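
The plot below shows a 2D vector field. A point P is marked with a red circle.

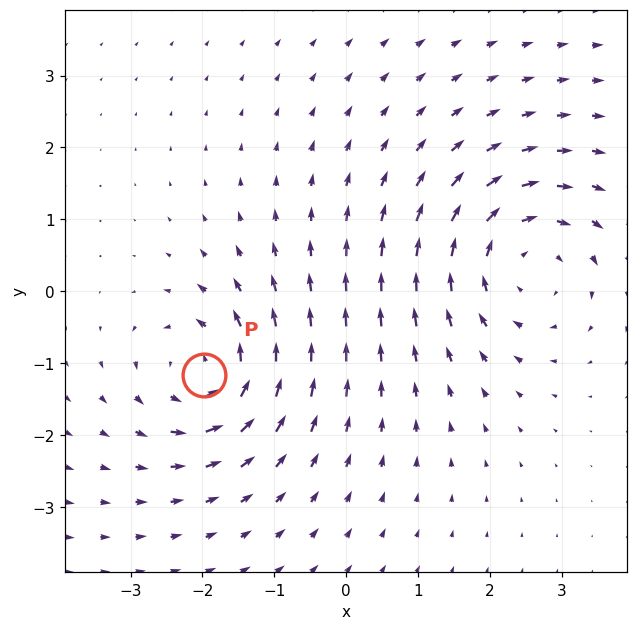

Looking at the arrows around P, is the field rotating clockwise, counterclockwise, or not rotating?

Near P at (-2.0, -1.2) the arrows circulate counterclockwise. The curl (z-component) there is about +4; positive curl means counterclockwise rotation.

counterclockwise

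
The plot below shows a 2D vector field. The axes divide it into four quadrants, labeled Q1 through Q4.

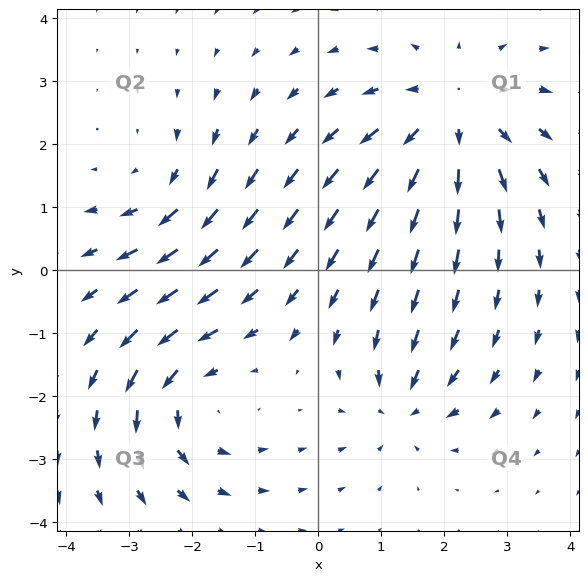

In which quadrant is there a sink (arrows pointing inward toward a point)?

Q4

The sink sits at approximately (1.3, -2.2), which lies in quadrant Q4. The divergence there is about -4, negative as expected for a sink.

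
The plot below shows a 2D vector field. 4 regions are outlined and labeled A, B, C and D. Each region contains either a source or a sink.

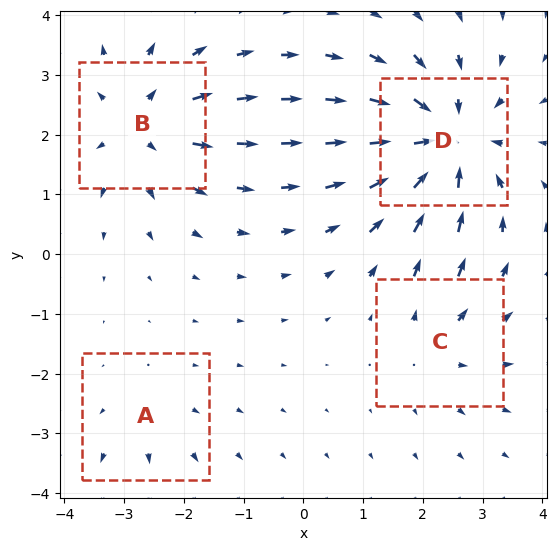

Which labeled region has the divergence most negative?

D

Divergence at each region's feature centre — A: about +2, B: about +5, C: about +3, D: about -7. Region D is most negative.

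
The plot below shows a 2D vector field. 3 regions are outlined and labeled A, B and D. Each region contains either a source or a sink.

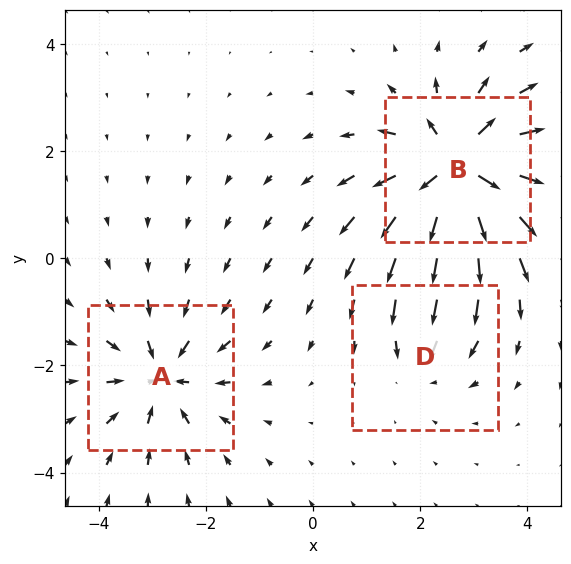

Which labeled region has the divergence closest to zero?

Divergence at each region's feature centre — A: about -4, B: about +5, D: about -2. Region D is closest to zero.

D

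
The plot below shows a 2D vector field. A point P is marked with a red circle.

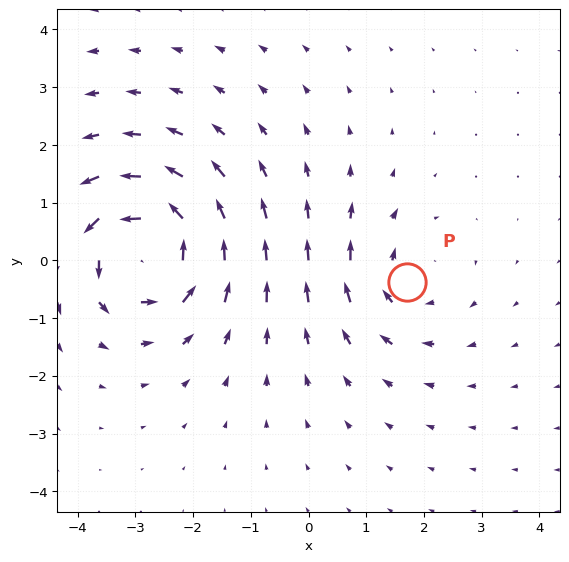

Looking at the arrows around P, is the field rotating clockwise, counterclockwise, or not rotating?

Near P at (1.7, -0.4) the arrows circulate clockwise. The curl (z-component) there is about -3; negative curl means clockwise rotation.

clockwise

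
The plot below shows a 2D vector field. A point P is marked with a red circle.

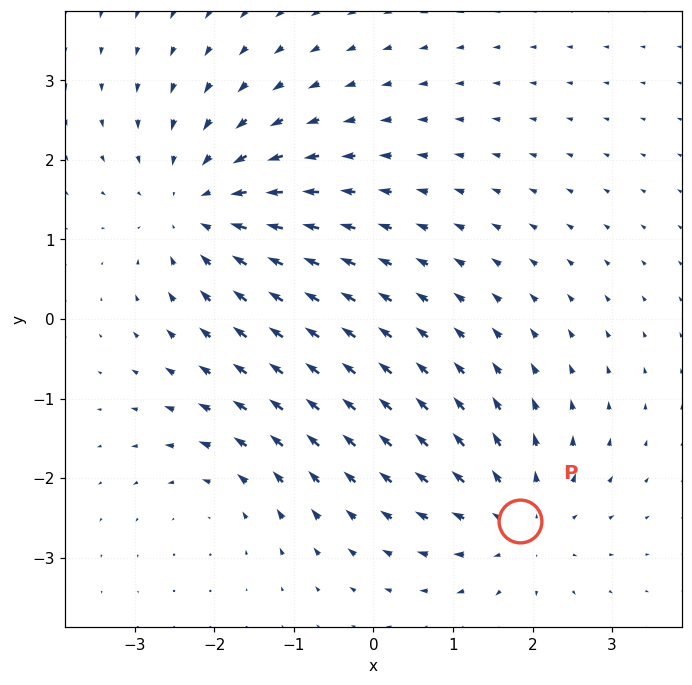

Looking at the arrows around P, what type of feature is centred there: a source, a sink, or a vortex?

At P (1.8, -2.5) the arrows spread outward. Divergence about +4, curl ≈0 — positive divergence with near-zero curl is a source.

source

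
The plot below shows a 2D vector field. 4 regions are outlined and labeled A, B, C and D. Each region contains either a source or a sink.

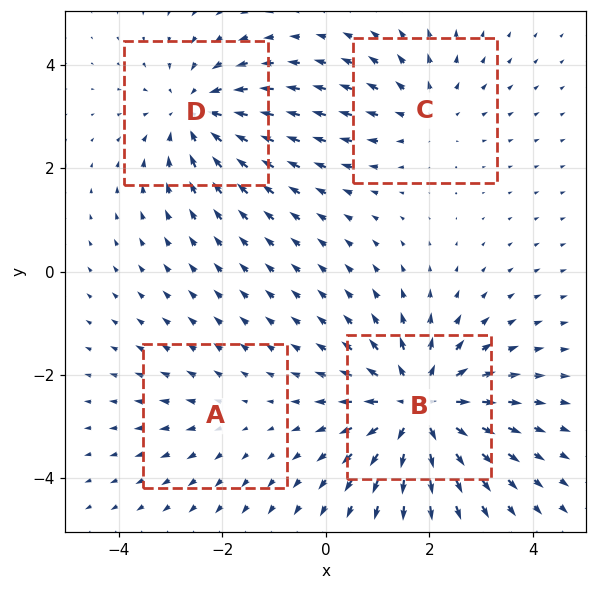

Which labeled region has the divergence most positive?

B

Divergence at each region's feature centre — A: about +2, B: about +7, C: about +3, D: about -5. Region B is most positive.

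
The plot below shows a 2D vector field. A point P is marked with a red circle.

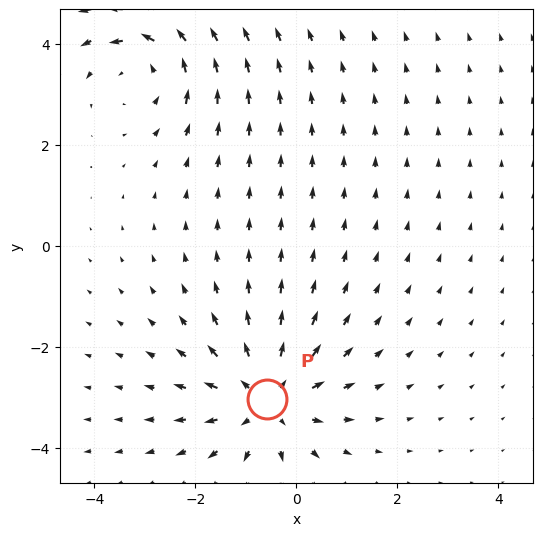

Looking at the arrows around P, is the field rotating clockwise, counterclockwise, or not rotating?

Near P at (-0.6, -3.0) the arrows show no circulation. The curl there is ≈0.

not rotating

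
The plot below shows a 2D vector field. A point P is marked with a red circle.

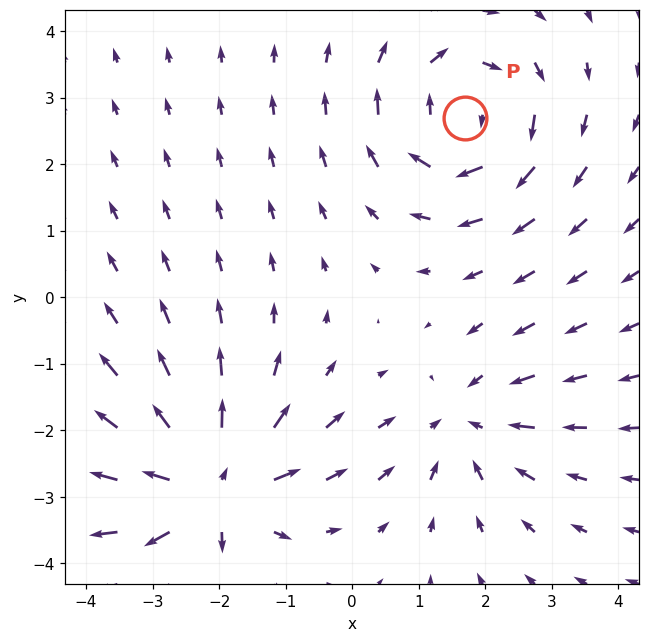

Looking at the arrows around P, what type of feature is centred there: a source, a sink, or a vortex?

At P (1.7, 2.7) the arrows circulate clockwise. Divergence ≈0, curl about -4 — near-zero divergence with nonzero curl is a vortex.

vortex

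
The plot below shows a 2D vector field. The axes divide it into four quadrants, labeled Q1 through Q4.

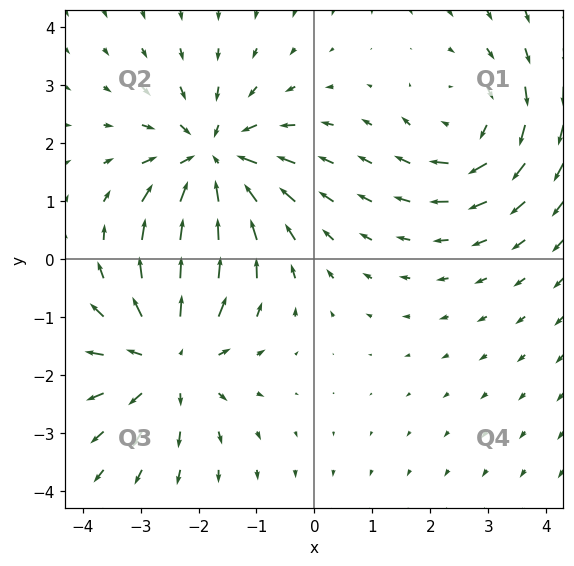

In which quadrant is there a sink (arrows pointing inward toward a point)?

Q2

The sink sits at approximately (-1.8, 1.7), which lies in quadrant Q2. The divergence there is about -4, negative as expected for a sink.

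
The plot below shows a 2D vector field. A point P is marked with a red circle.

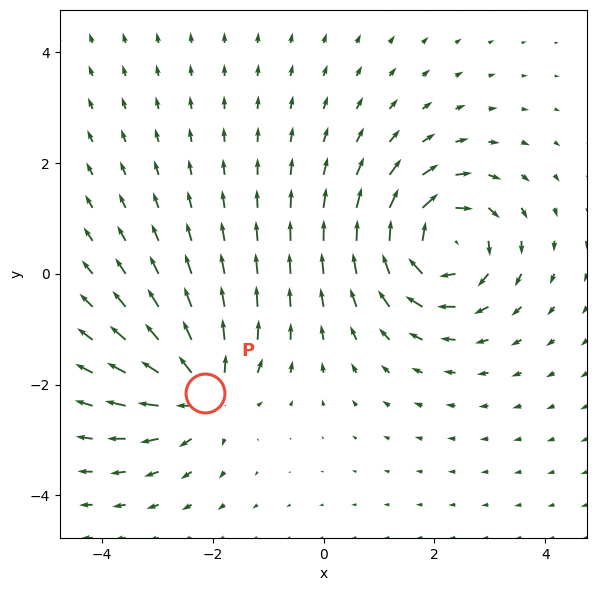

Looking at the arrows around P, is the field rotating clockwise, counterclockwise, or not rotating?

Near P at (-2.1, -2.2) the arrows show no circulation. The curl there is ≈0.

not rotating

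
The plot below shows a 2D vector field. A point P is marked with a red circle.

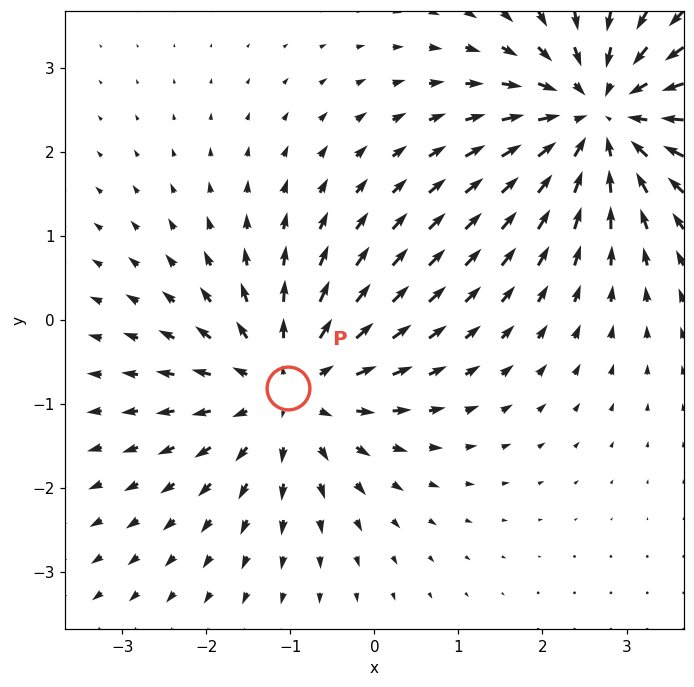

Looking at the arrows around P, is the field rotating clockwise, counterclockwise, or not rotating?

not rotating

Near P at (-1.0, -0.8) the arrows show no circulation. The curl there is ≈0.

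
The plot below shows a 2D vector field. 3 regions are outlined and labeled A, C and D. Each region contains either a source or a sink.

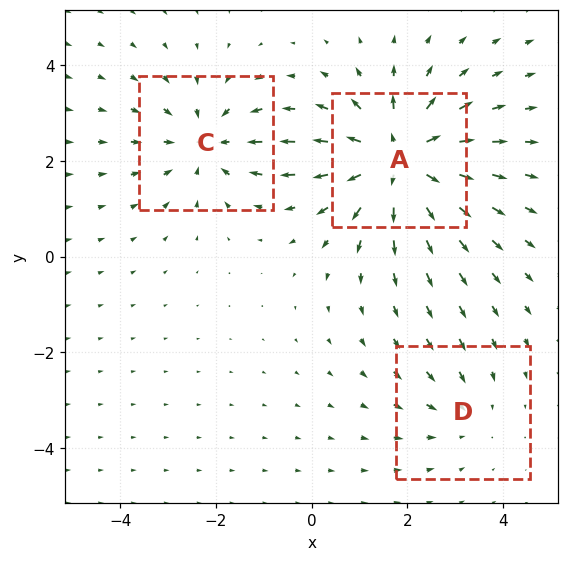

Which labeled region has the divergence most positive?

Divergence at each region's feature centre — A: about +4, C: about -3, D: about -2. Region A is most positive.

A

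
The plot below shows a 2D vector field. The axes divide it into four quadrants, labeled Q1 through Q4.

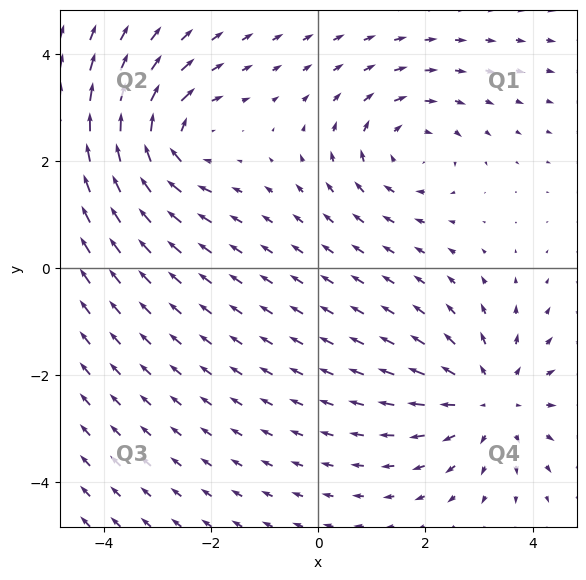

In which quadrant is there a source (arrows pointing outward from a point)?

Q4

The source sits at approximately (3.2, -2.5), which lies in quadrant Q4. The divergence there is about +4, positive as expected for a source.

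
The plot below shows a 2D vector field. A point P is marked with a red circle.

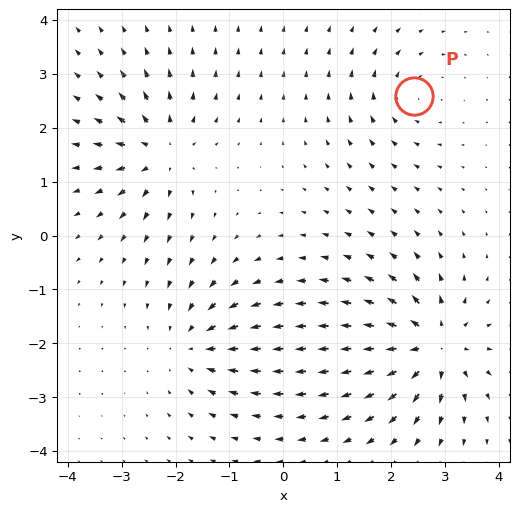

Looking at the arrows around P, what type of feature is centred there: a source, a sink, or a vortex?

vortex

At P (2.4, 2.6) the arrows circulate clockwise. Divergence ≈0, curl about -3 — near-zero divergence with nonzero curl is a vortex.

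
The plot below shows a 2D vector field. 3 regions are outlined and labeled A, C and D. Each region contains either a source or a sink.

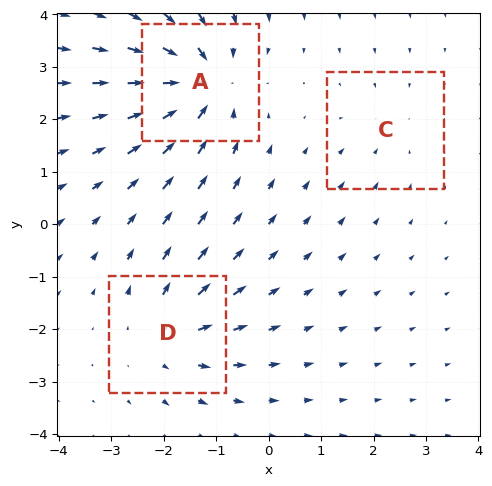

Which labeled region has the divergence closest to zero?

Divergence at each region's feature centre — A: about -5, C: about -2, D: about +3. Region C is closest to zero.

C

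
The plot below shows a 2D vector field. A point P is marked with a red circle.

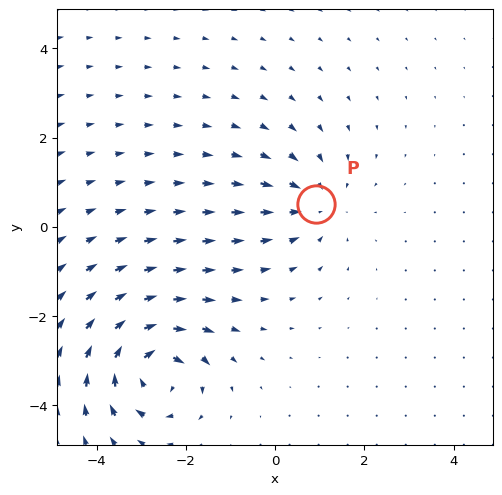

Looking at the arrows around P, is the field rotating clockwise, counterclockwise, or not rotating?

Near P at (0.9, 0.5) the arrows show no circulation. The curl there is ≈0.

not rotating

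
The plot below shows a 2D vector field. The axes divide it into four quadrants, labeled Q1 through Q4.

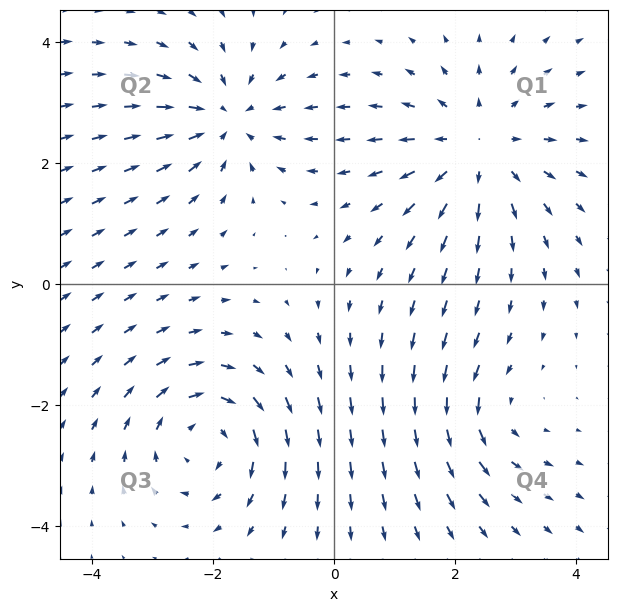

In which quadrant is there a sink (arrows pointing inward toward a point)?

Q2

The sink sits at approximately (-1.7, 2.7), which lies in quadrant Q2. The divergence there is about -4, negative as expected for a sink.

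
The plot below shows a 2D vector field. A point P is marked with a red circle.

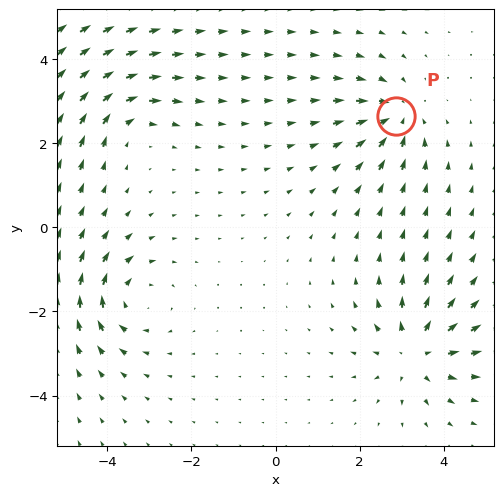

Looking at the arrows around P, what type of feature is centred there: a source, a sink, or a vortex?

sink

At P (2.9, 2.6) the arrows converge inward. Divergence about -4, curl ≈0 — negative divergence with near-zero curl is a sink.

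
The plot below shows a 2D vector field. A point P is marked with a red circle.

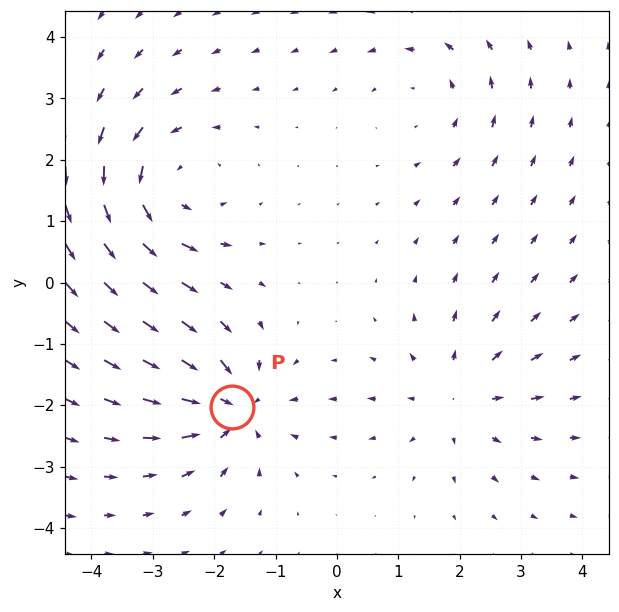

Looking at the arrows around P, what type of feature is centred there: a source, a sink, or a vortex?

sink

At P (-1.7, -2.0) the arrows converge inward. Divergence about -5, curl ≈0 — negative divergence with near-zero curl is a sink.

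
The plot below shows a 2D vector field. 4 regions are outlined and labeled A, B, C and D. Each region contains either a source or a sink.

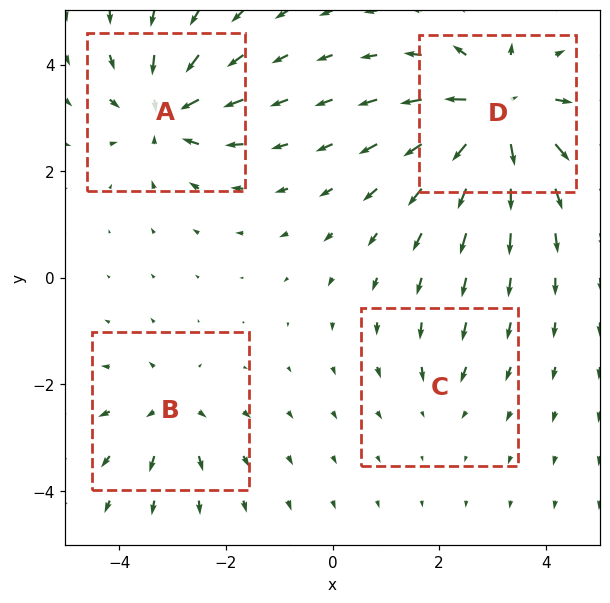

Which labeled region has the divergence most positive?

D

Divergence at each region's feature centre — A: about -6, B: about +4, C: about -2, D: about +9. Region D is most positive.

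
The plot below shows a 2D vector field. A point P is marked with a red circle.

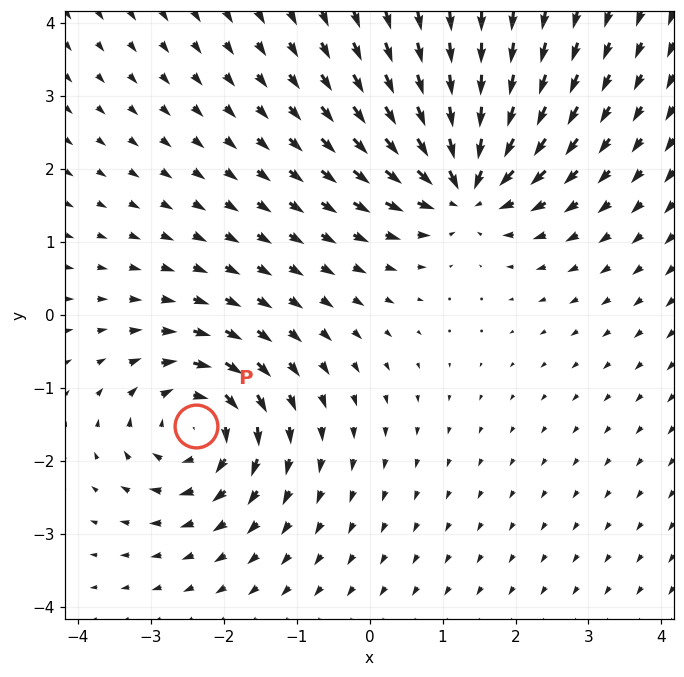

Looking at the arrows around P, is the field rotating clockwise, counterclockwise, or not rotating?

Near P at (-2.4, -1.5) the arrows circulate clockwise. The curl (z-component) there is about -4; negative curl means clockwise rotation.

clockwise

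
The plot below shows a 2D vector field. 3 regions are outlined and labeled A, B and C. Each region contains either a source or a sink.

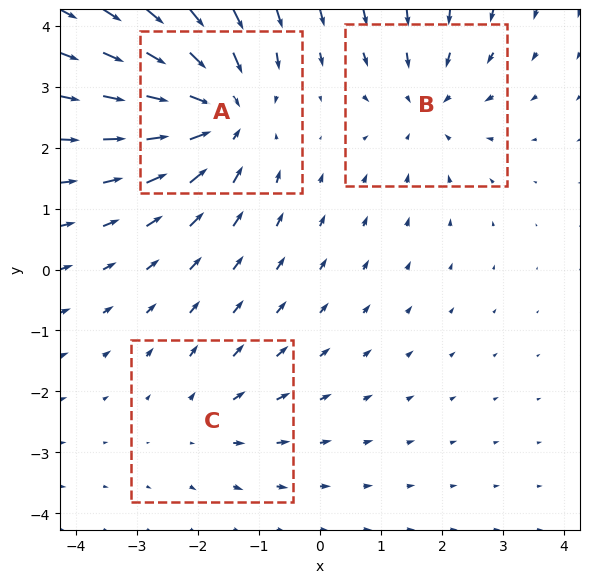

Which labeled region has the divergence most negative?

A

Divergence at each region's feature centre — A: about -5, B: about -3, C: about +2. Region A is most negative.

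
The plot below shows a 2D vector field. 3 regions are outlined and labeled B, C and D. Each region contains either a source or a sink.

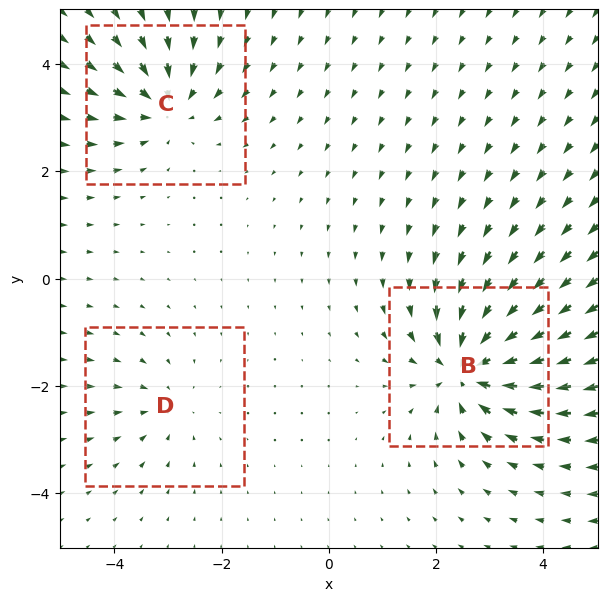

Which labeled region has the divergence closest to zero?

Divergence at each region's feature centre — B: about -6, C: about -4, D: about -2. Region D is closest to zero.

D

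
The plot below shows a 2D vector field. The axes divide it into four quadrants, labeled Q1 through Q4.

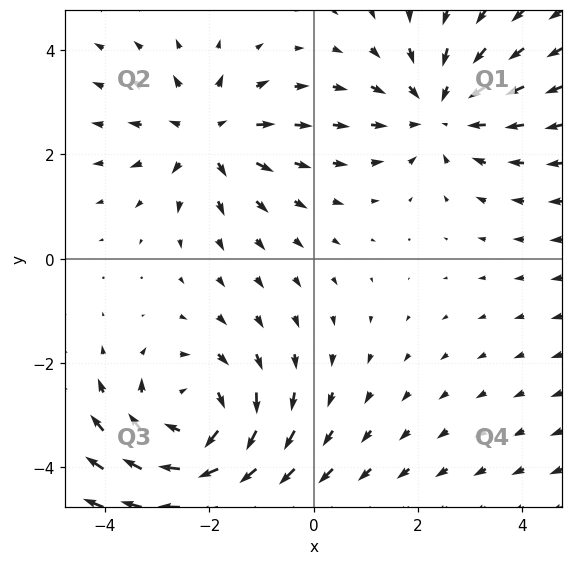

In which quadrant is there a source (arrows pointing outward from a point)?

Q2

The source sits at approximately (-2.0, 2.4), which lies in quadrant Q2. The divergence there is about +3, positive as expected for a source.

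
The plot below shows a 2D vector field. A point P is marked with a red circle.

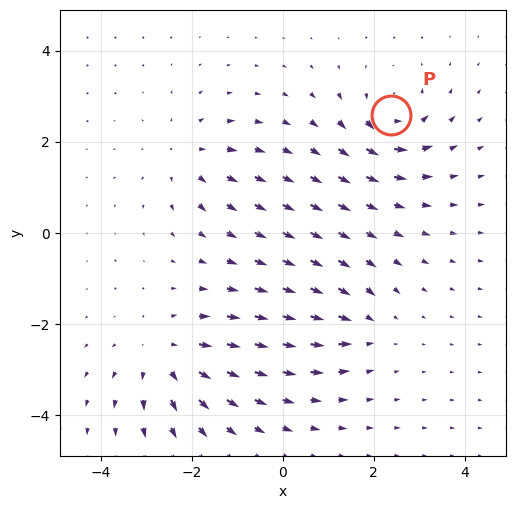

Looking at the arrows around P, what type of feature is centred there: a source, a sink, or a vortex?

vortex

At P (2.4, 2.6) the arrows circulate counterclockwise. Divergence ≈0, curl about +5 — near-zero divergence with nonzero curl is a vortex.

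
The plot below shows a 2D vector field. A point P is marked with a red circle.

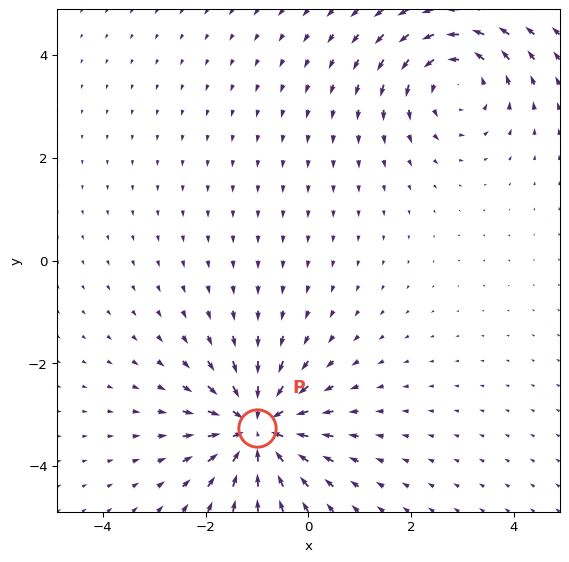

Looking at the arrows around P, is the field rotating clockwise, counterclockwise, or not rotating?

not rotating

Near P at (-1.0, -3.2) the arrows show no circulation. The curl there is ≈0.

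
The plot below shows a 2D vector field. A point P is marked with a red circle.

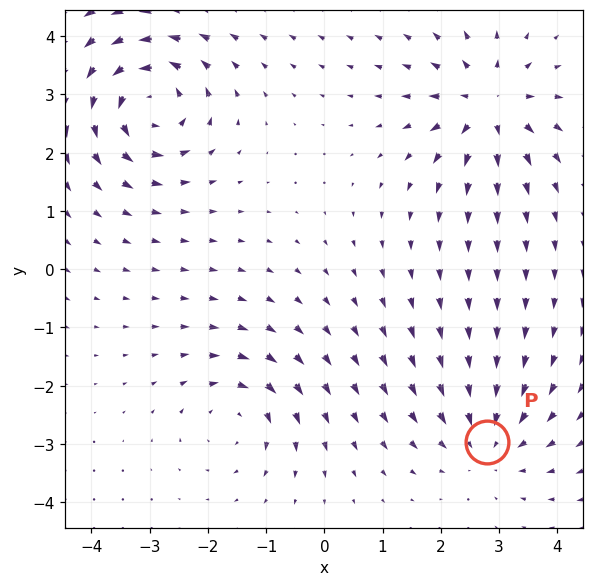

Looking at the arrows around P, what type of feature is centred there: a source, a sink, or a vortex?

sink

At P (2.8, -3.0) the arrows converge inward. Divergence about -3, curl ≈0 — negative divergence with near-zero curl is a sink.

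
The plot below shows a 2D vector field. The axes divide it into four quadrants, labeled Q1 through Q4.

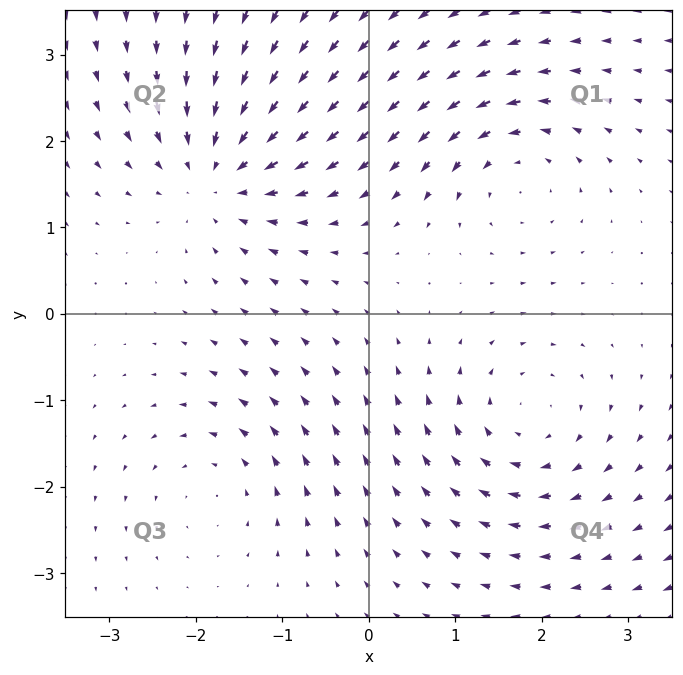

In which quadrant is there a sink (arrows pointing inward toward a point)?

Q2

The sink sits at approximately (-1.7, 1.6), which lies in quadrant Q2. The divergence there is about -4, negative as expected for a sink.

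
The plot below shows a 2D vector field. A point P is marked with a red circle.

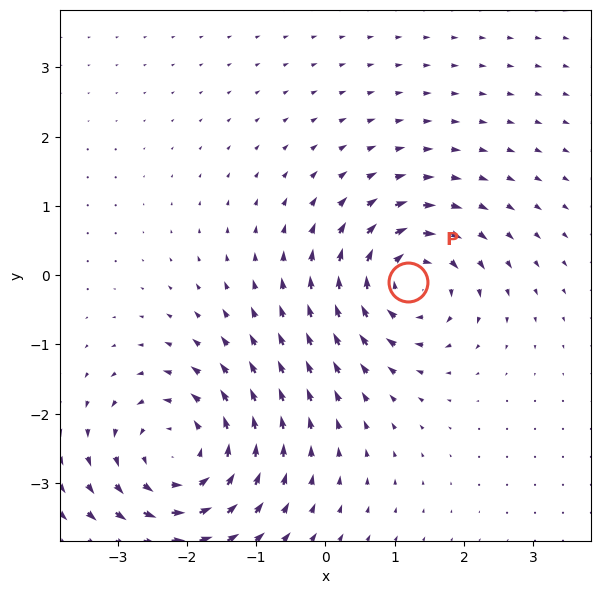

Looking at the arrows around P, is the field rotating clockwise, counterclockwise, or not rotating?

Near P at (1.2, -0.1) the arrows circulate clockwise. The curl (z-component) there is about -4; negative curl means clockwise rotation.

clockwise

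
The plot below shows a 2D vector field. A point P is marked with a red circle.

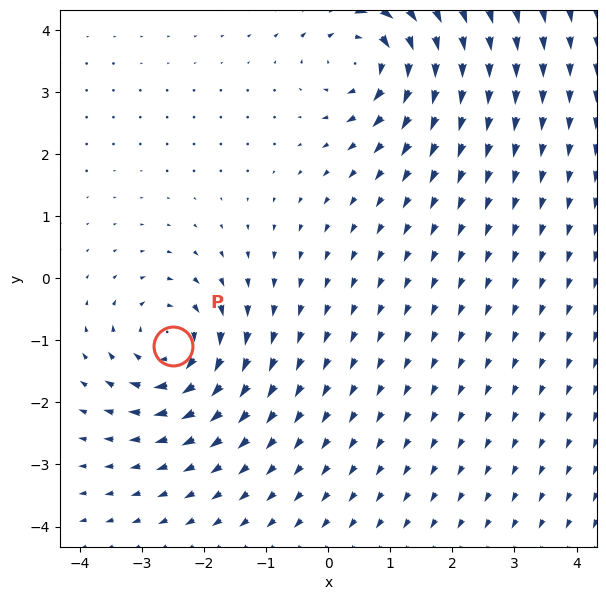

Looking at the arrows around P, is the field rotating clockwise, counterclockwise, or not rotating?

clockwise

Near P at (-2.5, -1.1) the arrows circulate clockwise. The curl (z-component) there is about -5; negative curl means clockwise rotation.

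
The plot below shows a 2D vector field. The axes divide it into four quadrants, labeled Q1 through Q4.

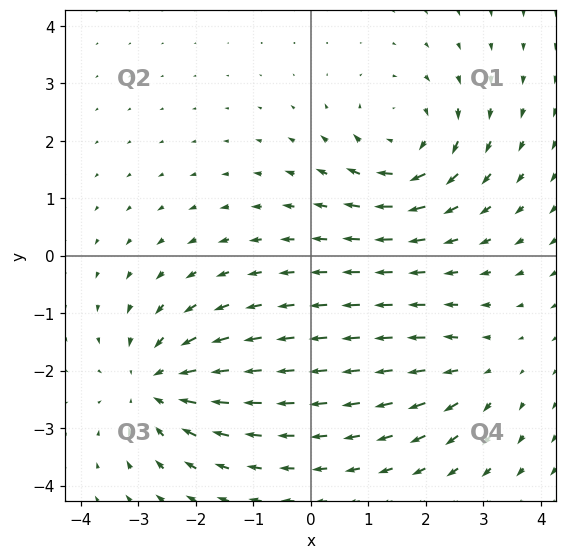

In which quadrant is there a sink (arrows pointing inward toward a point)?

Q3

The sink sits at approximately (-2.7, -2.2), which lies in quadrant Q3. The divergence there is about -5, negative as expected for a sink.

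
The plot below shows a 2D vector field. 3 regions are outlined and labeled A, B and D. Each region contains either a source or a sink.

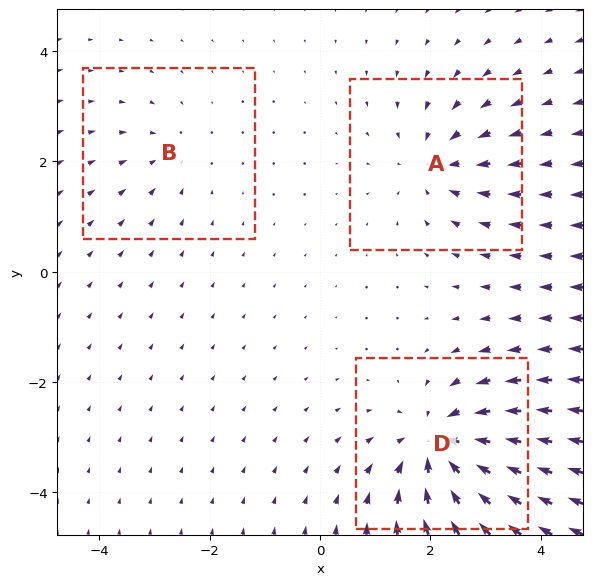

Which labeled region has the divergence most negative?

Divergence at each region's feature centre — A: about -4, B: about -2, D: about -6. Region D is most negative.

D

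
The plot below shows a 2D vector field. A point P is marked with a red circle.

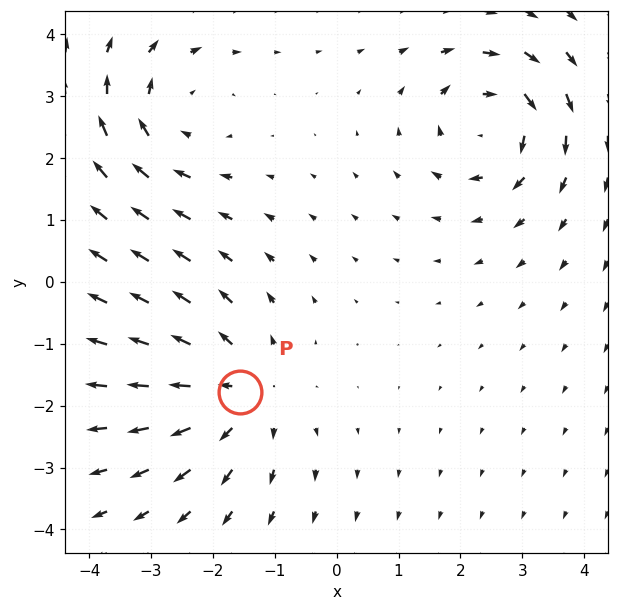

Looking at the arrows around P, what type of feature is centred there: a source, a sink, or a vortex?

source

At P (-1.6, -1.8) the arrows spread outward. Divergence about +3, curl ≈0 — positive divergence with near-zero curl is a source.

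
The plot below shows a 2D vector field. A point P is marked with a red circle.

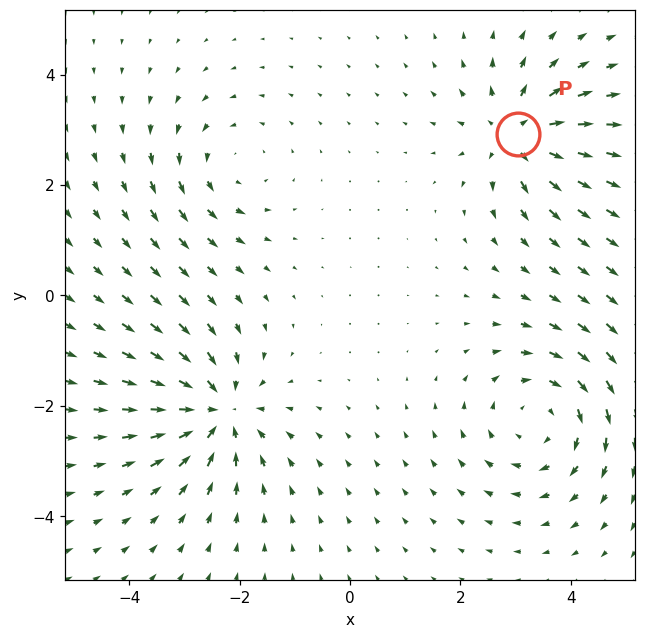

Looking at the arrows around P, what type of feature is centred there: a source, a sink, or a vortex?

At P (3.0, 2.9) the arrows spread outward. Divergence about +5, curl ≈0 — positive divergence with near-zero curl is a source.

source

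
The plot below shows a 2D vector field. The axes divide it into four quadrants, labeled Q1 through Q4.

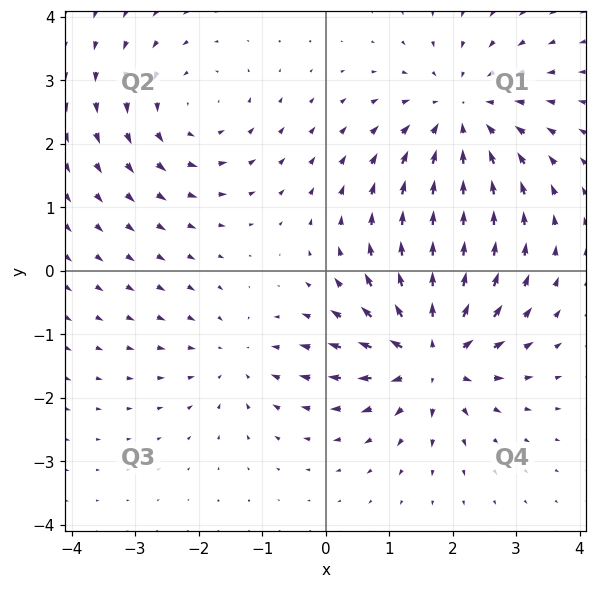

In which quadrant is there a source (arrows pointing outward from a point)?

The source sits at approximately (1.7, -1.3), which lies in quadrant Q4. The divergence there is about +6, positive as expected for a source.

Q4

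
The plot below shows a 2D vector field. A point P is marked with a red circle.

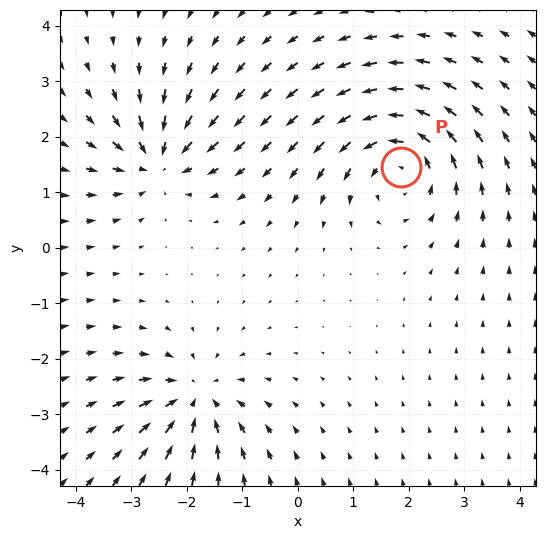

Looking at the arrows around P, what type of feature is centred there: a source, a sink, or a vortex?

vortex

At P (1.9, 1.5) the arrows circulate counterclockwise. Divergence ≈0, curl about +4 — near-zero divergence with nonzero curl is a vortex.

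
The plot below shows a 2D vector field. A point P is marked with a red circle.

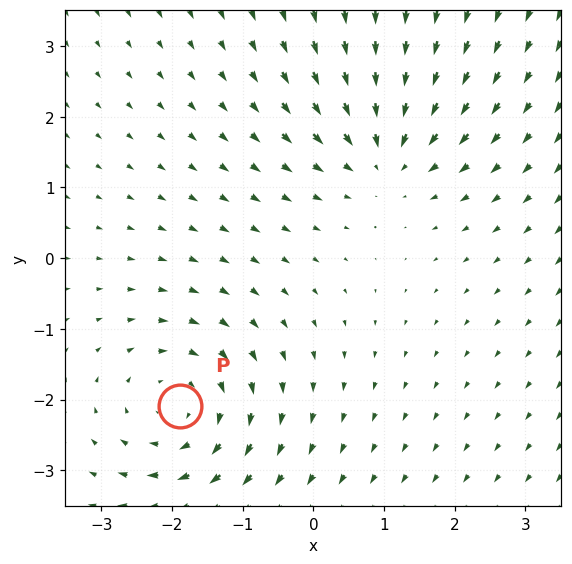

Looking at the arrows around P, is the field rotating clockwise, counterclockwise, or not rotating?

Near P at (-1.9, -2.1) the arrows circulate clockwise. The curl (z-component) there is about -3; negative curl means clockwise rotation.

clockwise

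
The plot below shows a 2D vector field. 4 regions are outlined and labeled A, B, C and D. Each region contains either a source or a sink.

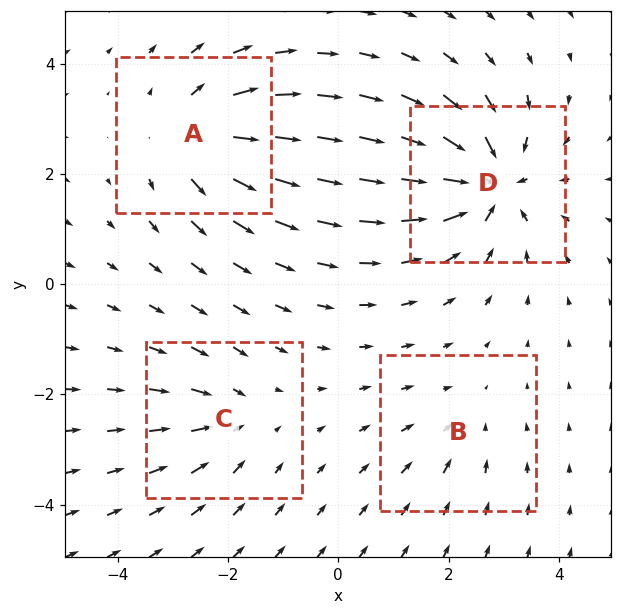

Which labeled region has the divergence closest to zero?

Divergence at each region's feature centre — A: about +5, B: about -2, C: about -3, D: about -7. Region B is closest to zero.

B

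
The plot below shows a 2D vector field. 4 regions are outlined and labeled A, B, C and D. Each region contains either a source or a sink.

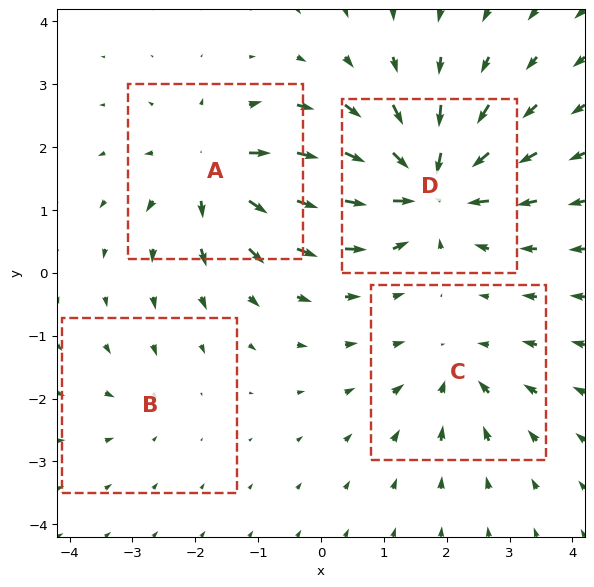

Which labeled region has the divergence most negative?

Divergence at each region's feature centre — A: about +6, B: about -2, C: about -4, D: about -8. Region D is most negative.

D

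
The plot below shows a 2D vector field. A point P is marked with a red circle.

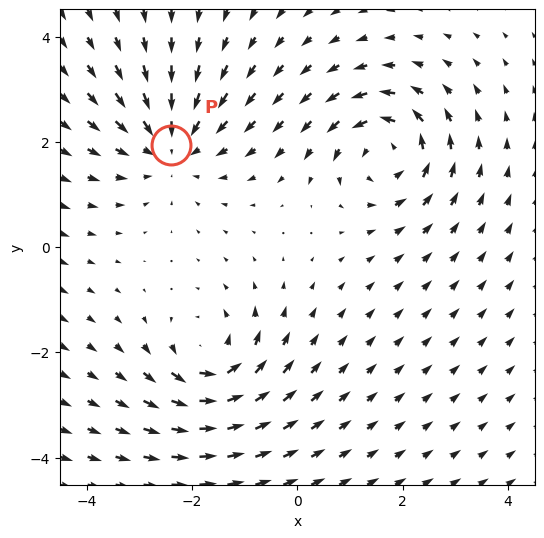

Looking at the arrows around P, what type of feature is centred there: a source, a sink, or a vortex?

sink

At P (-2.4, 1.9) the arrows converge inward. Divergence about -3, curl ≈0 — negative divergence with near-zero curl is a sink.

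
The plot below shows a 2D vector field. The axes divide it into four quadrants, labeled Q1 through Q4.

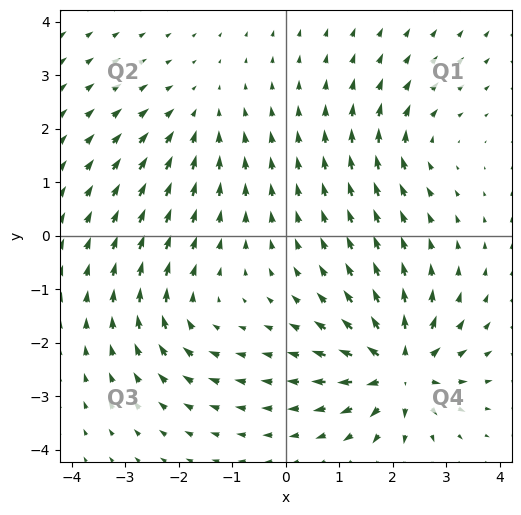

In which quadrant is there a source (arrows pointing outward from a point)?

The source sits at approximately (2.1, -2.5), which lies in quadrant Q4. The divergence there is about +6, positive as expected for a source.

Q4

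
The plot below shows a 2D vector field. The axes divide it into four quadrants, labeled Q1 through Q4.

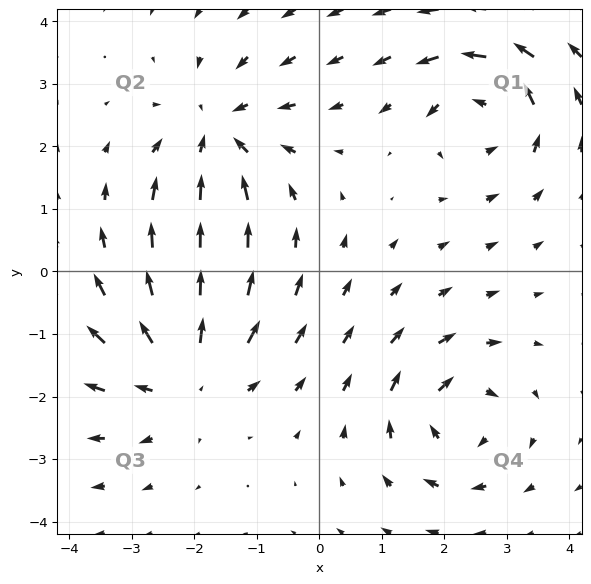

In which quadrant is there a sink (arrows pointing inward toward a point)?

The sink sits at approximately (-1.6, 2.2), which lies in quadrant Q2. The divergence there is about -4, negative as expected for a sink.

Q2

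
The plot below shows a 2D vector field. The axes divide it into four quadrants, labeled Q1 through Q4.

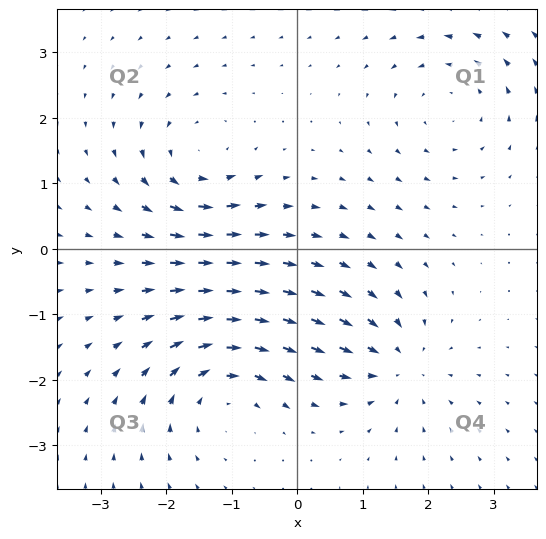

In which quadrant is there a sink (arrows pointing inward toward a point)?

The sink sits at approximately (1.5, -1.8), which lies in quadrant Q4. The divergence there is about -4, negative as expected for a sink.

Q4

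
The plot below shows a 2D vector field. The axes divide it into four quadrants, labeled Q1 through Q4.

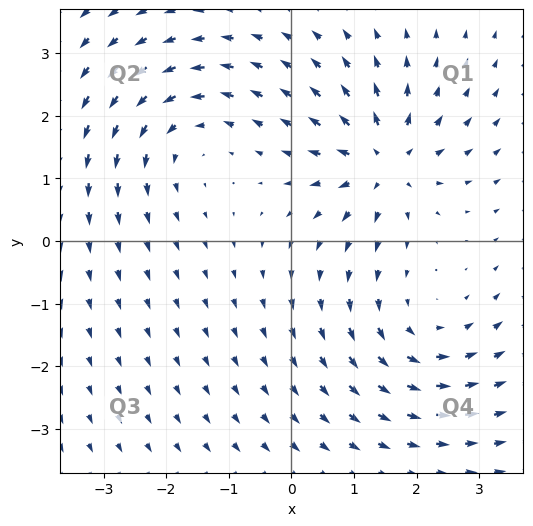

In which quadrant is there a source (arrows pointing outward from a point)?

The source sits at approximately (1.5, 1.3), which lies in quadrant Q1. The divergence there is about +5, positive as expected for a source.

Q1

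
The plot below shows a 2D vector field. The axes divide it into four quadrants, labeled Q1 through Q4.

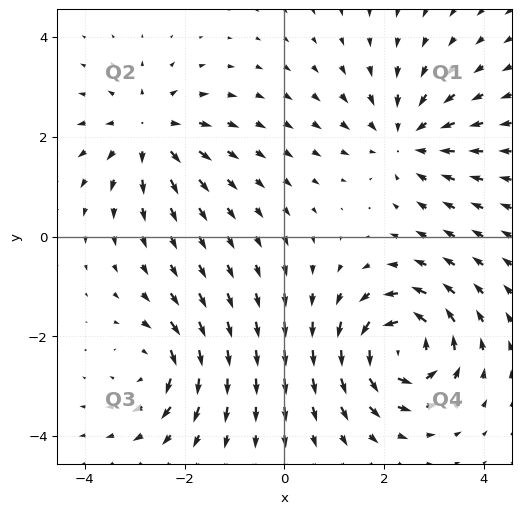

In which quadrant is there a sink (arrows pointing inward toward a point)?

Q1

The sink sits at approximately (2.4, 1.9), which lies in quadrant Q1. The divergence there is about -4, negative as expected for a sink.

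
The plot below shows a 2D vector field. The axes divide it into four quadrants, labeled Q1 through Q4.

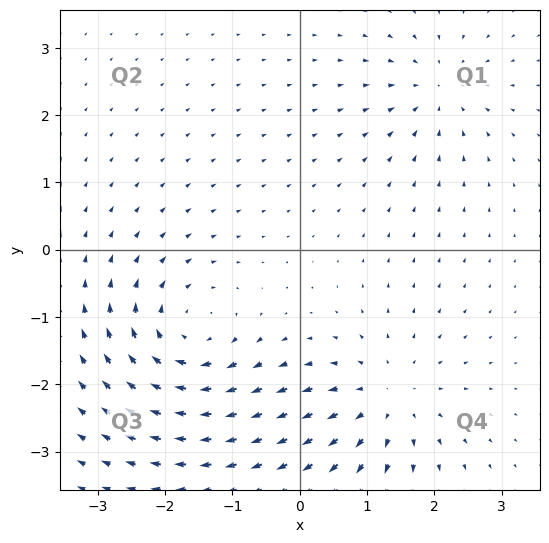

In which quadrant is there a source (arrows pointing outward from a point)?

Q4

The source sits at approximately (1.3, -2.2), which lies in quadrant Q4. The divergence there is about +4, positive as expected for a source.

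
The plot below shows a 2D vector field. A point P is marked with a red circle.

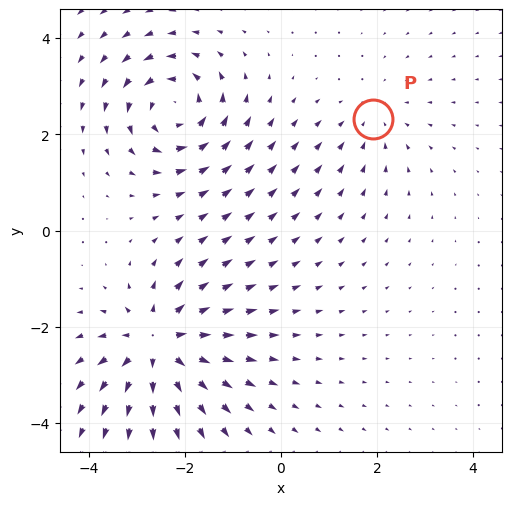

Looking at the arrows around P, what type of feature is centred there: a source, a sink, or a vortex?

At P (1.9, 2.3) the arrows converge inward. Divergence about -2, curl ≈0 — negative divergence with near-zero curl is a sink.

sink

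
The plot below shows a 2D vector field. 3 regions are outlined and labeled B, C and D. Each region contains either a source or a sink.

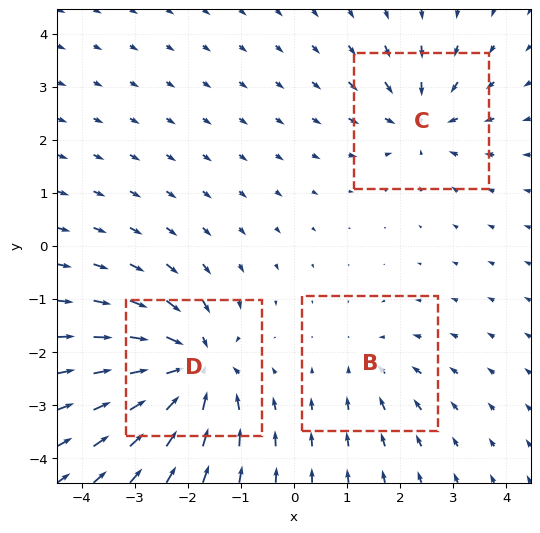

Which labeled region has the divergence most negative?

Divergence at each region's feature centre — B: about -2, C: about -3, D: about -5. Region D is most negative.

D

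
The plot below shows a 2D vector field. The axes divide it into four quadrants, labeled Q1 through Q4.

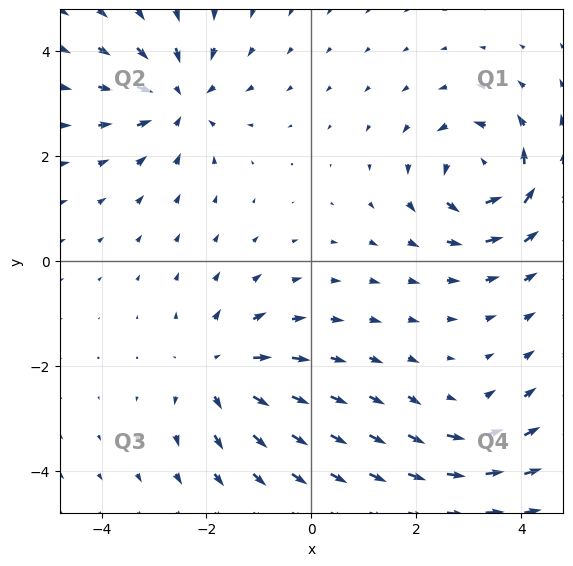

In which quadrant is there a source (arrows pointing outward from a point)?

The source sits at approximately (-1.8, -2.1), which lies in quadrant Q3. The divergence there is about +5, positive as expected for a source.

Q3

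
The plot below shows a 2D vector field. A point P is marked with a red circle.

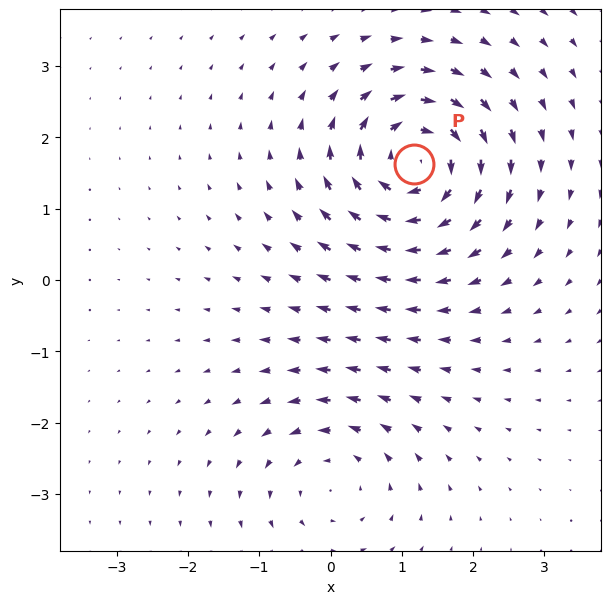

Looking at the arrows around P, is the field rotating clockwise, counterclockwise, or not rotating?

clockwise

Near P at (1.2, 1.6) the arrows circulate clockwise. The curl (z-component) there is about -6; negative curl means clockwise rotation.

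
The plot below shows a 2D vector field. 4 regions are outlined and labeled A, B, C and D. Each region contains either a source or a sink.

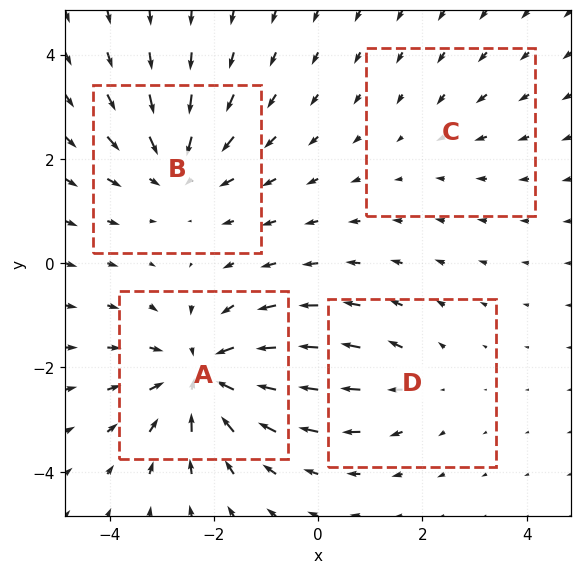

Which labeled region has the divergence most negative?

A

Divergence at each region's feature centre — A: about -6, B: about -4, C: about -2, D: about +3. Region A is most negative.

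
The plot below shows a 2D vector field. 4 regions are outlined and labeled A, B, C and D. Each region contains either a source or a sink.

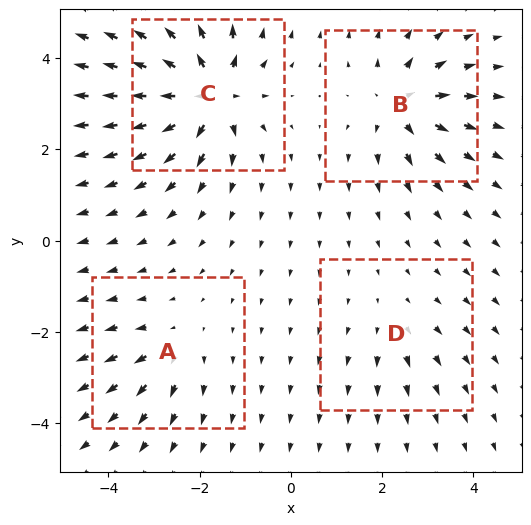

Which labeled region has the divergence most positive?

Divergence at each region's feature centre — A: about +4, B: about +6, C: about +10, D: about +3. Region C is most positive.

C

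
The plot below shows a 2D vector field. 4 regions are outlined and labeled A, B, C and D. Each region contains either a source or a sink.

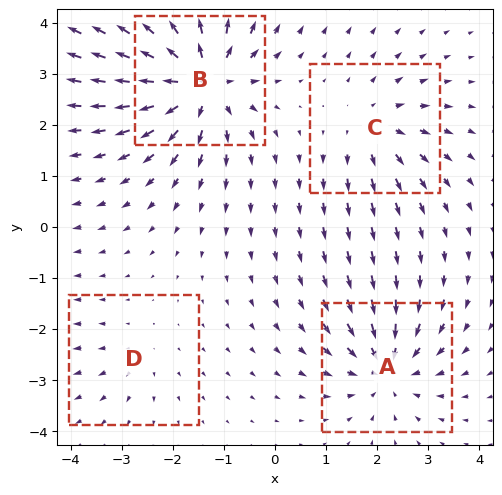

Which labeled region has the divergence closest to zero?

Divergence at each region's feature centre — A: about -5, B: about +8, C: about +4, D: about +2. Region D is closest to zero.

D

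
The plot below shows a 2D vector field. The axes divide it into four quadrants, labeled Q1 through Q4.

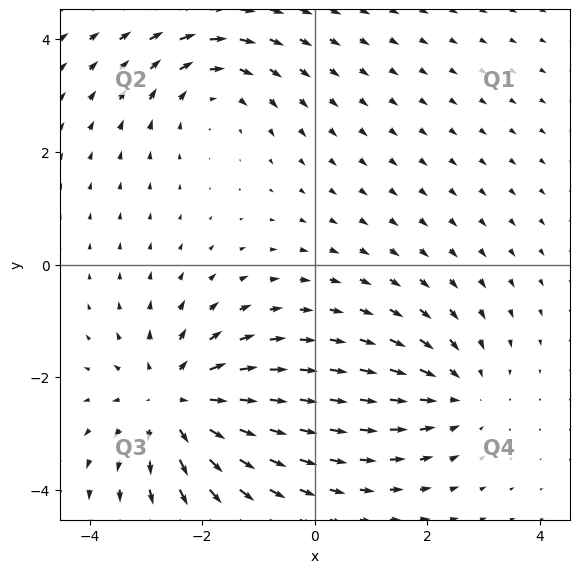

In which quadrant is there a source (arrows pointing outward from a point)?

Q3

The source sits at approximately (-2.5, -2.5), which lies in quadrant Q3. The divergence there is about +4, positive as expected for a source.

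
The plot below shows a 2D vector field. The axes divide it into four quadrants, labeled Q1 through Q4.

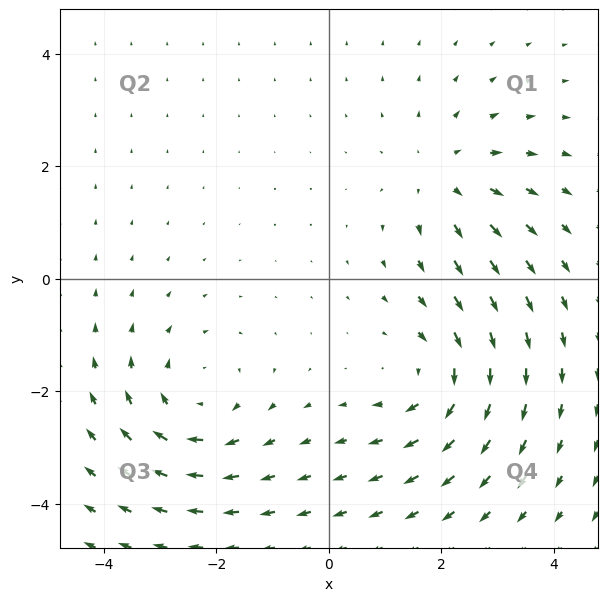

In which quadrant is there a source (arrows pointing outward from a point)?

The source sits at approximately (2.1, 1.8), which lies in quadrant Q1. The divergence there is about +3, positive as expected for a source.

Q1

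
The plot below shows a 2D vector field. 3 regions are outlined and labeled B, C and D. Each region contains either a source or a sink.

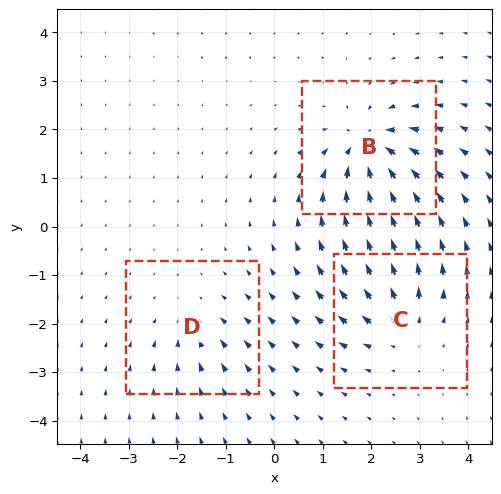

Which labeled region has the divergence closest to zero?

D

Divergence at each region's feature centre — B: about -6, C: about +4, D: about -3. Region D is closest to zero.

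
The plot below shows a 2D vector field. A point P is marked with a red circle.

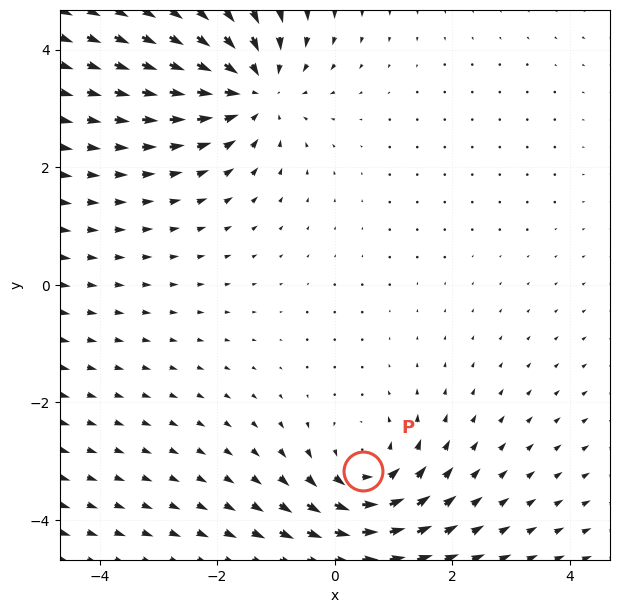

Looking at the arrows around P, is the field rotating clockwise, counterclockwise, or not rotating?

counterclockwise

Near P at (0.5, -3.2) the arrows circulate counterclockwise. The curl (z-component) there is about +3; positive curl means counterclockwise rotation.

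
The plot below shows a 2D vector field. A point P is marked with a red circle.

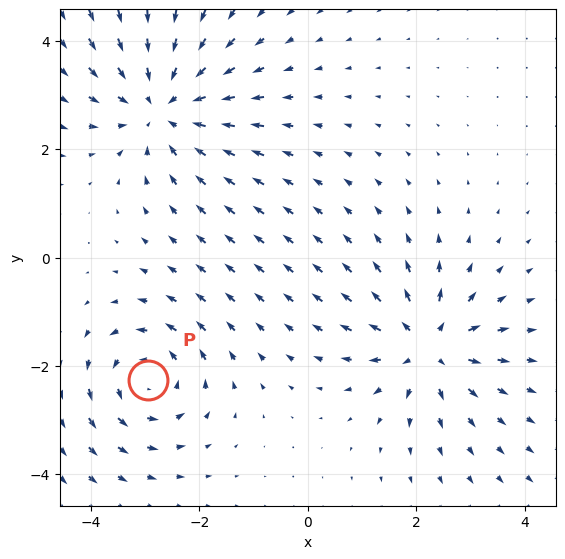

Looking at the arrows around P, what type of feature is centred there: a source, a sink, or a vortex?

At P (-3.0, -2.3) the arrows circulate counterclockwise. Divergence ≈0, curl about +4 — near-zero divergence with nonzero curl is a vortex.

vortex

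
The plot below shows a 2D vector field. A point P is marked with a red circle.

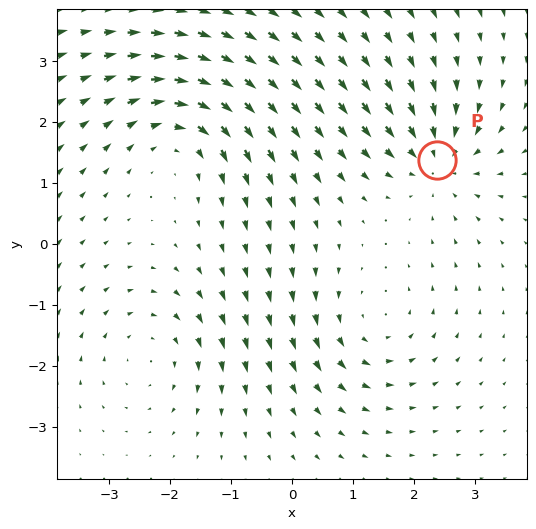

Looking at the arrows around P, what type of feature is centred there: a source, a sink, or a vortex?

sink

At P (2.4, 1.4) the arrows converge inward. Divergence about -3, curl ≈0 — negative divergence with near-zero curl is a sink.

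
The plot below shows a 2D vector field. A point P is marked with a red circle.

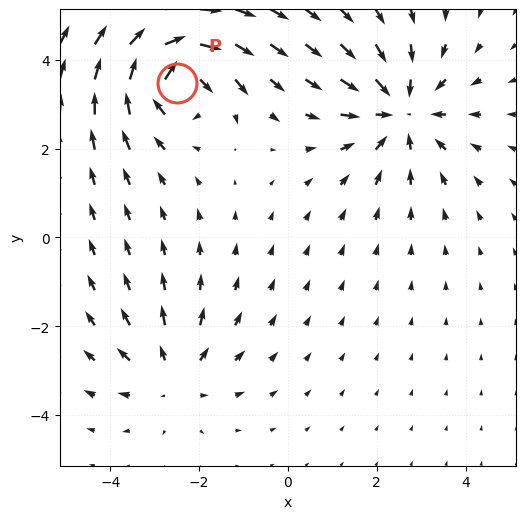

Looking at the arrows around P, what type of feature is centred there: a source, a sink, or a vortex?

vortex

At P (-2.5, 3.5) the arrows circulate clockwise. Divergence ≈0, curl about -6 — near-zero divergence with nonzero curl is a vortex.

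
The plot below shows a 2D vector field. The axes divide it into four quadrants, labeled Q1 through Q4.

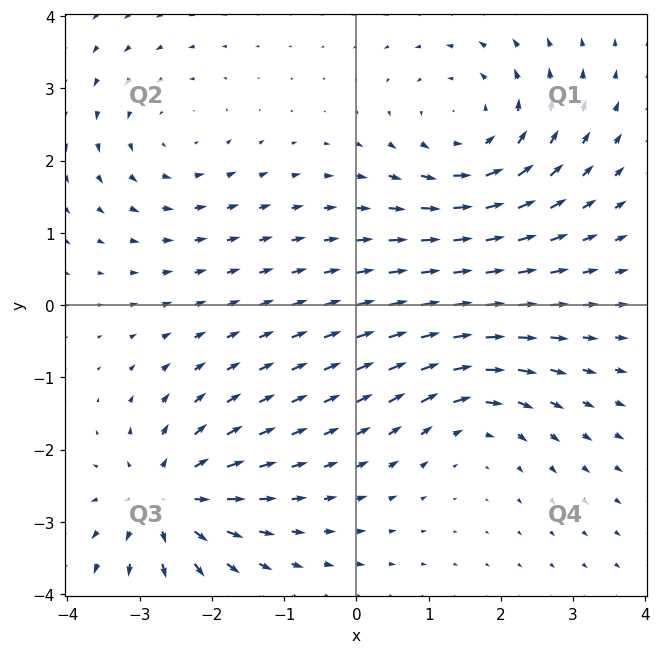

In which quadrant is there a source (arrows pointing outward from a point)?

Q3

The source sits at approximately (-2.6, -2.7), which lies in quadrant Q3. The divergence there is about +5, positive as expected for a source.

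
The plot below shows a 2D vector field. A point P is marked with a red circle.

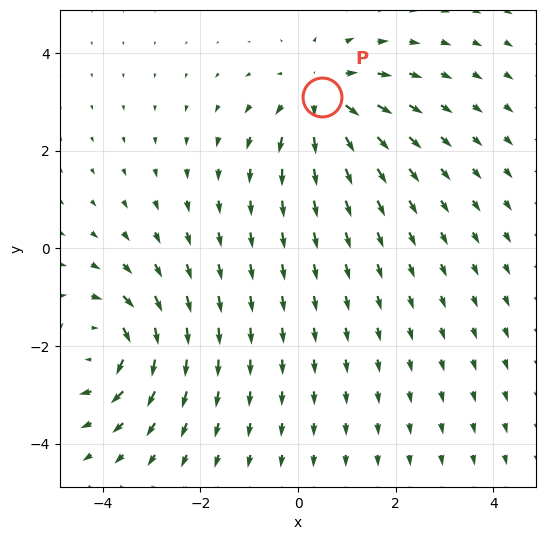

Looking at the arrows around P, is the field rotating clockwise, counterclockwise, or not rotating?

Near P at (0.5, 3.1) the arrows show no circulation. The curl there is ≈0.

not rotating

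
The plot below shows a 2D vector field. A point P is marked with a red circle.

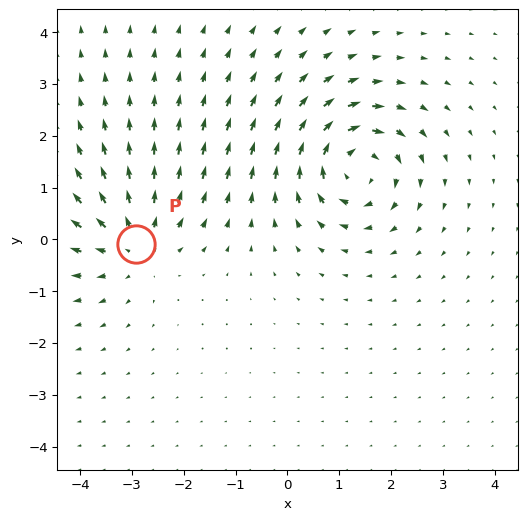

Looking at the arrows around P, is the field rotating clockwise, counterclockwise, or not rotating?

Near P at (-2.9, -0.1) the arrows show no circulation. The curl there is ≈0.

not rotating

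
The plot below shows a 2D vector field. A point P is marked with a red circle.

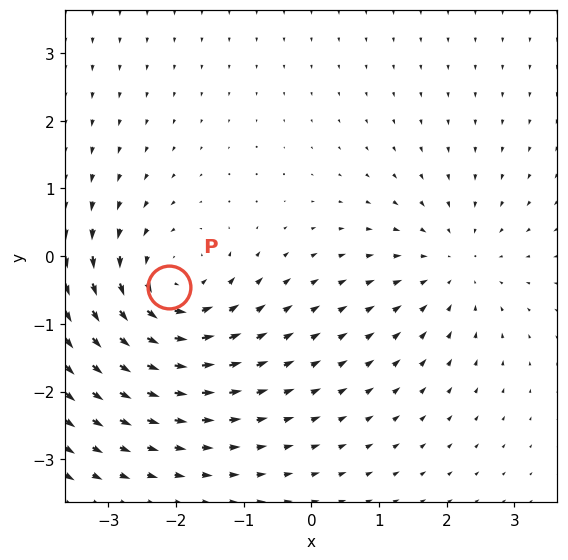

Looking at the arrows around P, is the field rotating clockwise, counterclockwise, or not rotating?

counterclockwise

Near P at (-2.1, -0.5) the arrows circulate counterclockwise. The curl (z-component) there is about +4; positive curl means counterclockwise rotation.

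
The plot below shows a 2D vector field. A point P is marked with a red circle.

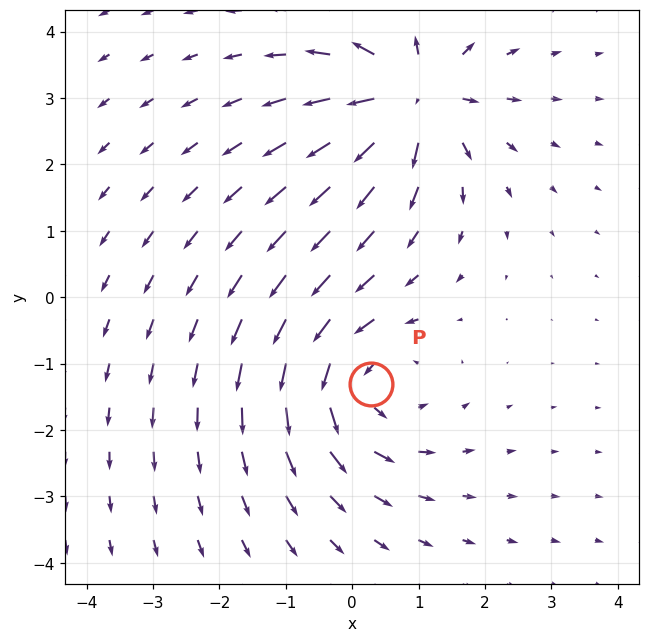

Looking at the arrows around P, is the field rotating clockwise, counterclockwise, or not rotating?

counterclockwise

Near P at (0.3, -1.3) the arrows circulate counterclockwise. The curl (z-component) there is about +3; positive curl means counterclockwise rotation.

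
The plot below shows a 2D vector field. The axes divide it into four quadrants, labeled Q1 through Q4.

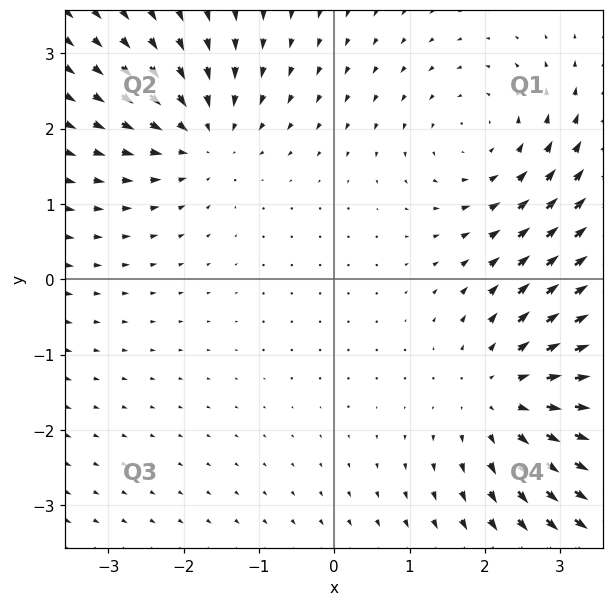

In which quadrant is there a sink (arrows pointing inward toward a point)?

Q2

The sink sits at approximately (-1.7, 1.9), which lies in quadrant Q2. The divergence there is about -3, negative as expected for a sink.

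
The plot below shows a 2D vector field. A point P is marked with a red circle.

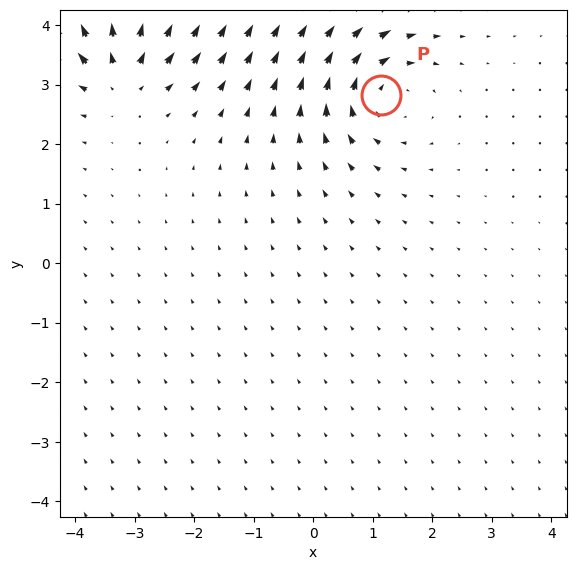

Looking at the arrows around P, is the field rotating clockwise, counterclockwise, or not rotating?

clockwise

Near P at (1.1, 2.8) the arrows circulate clockwise. The curl (z-component) there is about -4; negative curl means clockwise rotation.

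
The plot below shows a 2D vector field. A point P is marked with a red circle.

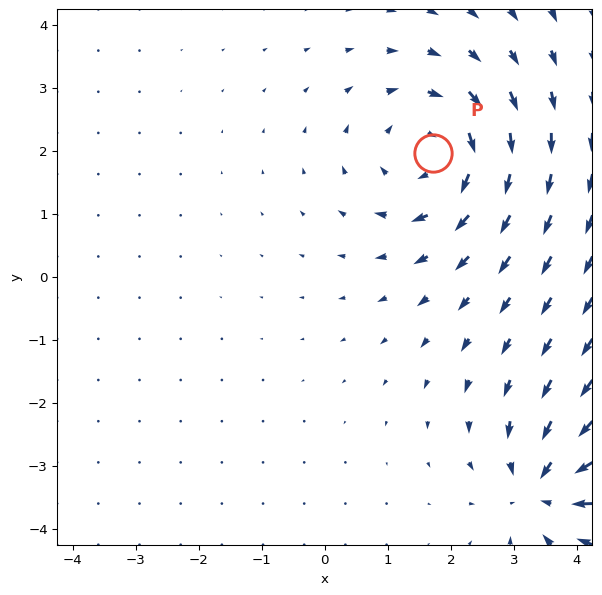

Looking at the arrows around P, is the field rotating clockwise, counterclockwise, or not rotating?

clockwise

Near P at (1.7, 2.0) the arrows circulate clockwise. The curl (z-component) there is about -4; negative curl means clockwise rotation.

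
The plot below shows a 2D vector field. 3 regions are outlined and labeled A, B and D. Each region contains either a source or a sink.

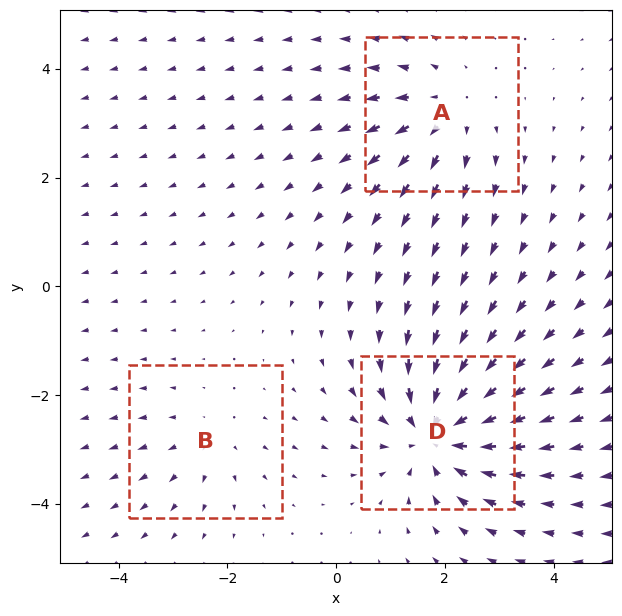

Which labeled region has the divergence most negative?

D

Divergence at each region's feature centre — A: about +3, B: about +2, D: about -5. Region D is most negative.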